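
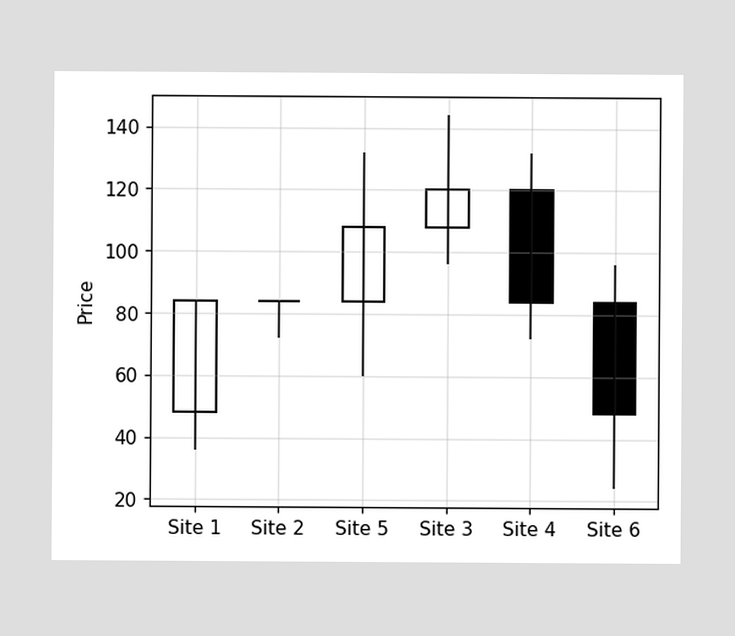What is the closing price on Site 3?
The Site 3 candle closes at 120.

120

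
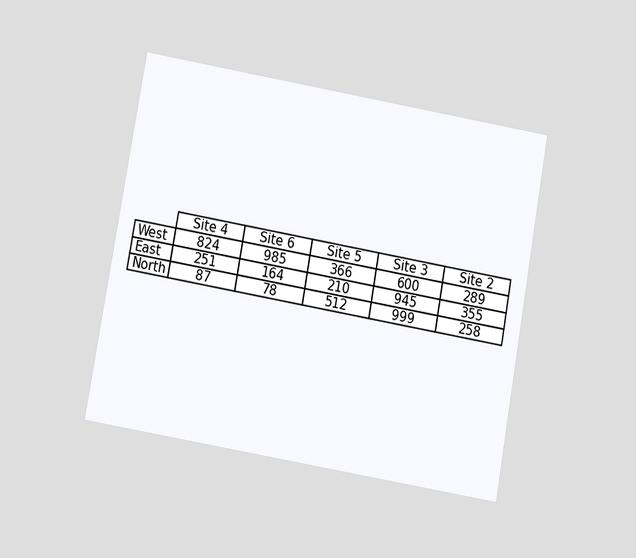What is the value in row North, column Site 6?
The chart is tilted about 10° clockwise and viewed slightly from below. The (North, Site 6) cell reads 78.

78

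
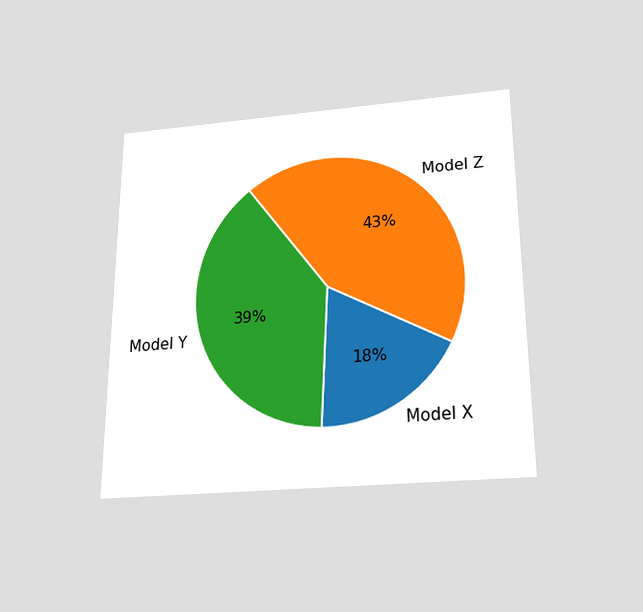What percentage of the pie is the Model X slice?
18%

The chart is viewed slightly from below. The Model X slice takes up 18% of the pie.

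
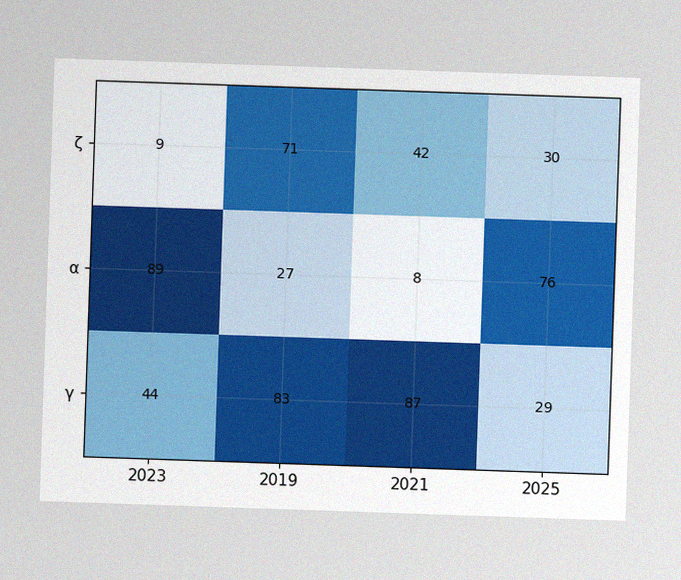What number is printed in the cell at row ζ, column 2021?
42

The image has some photo noise and uneven lighting. The (ζ, 2021) cell reads 42.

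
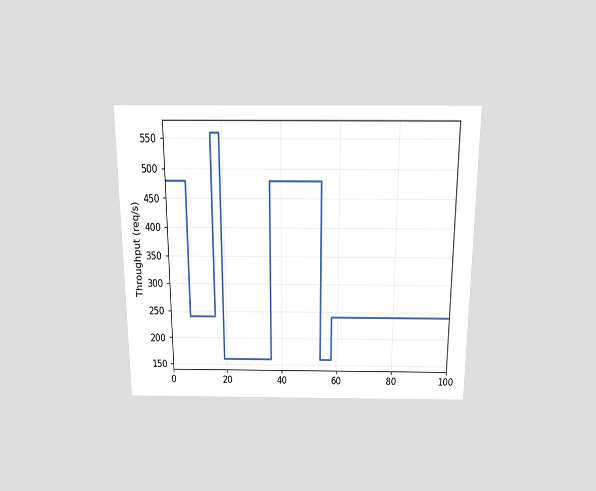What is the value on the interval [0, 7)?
The chart is viewed slightly from above. On [0, 7) the step sits at 480req/s.

480req/s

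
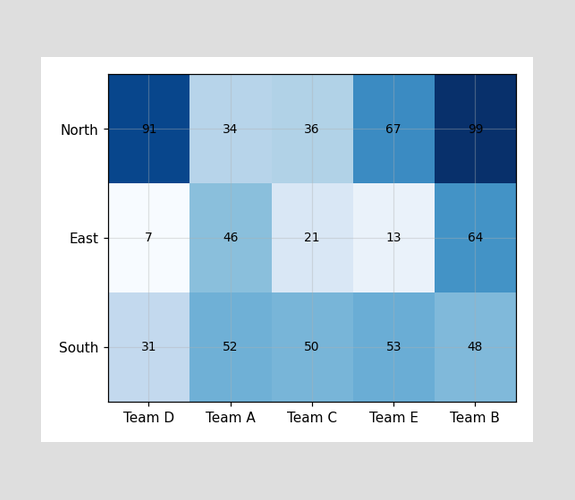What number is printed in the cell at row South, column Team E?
The (South, Team E) cell reads 53.

53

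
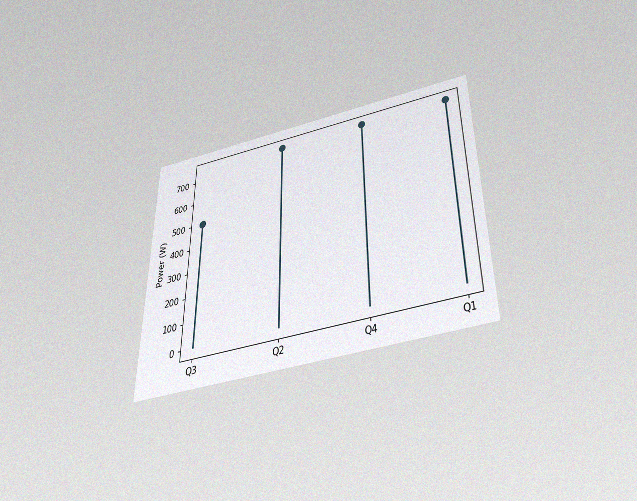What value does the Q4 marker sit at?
The chart is viewed slightly from below, with some photo noise. The Q4 marker sits at 750W.

750W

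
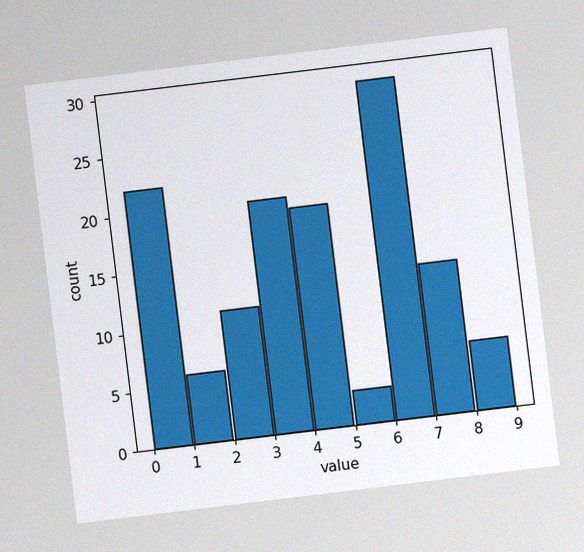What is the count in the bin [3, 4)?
The chart is tilted about 7° counter-clockwise, with some photo noise. The [3, 4) bin has height 20.

20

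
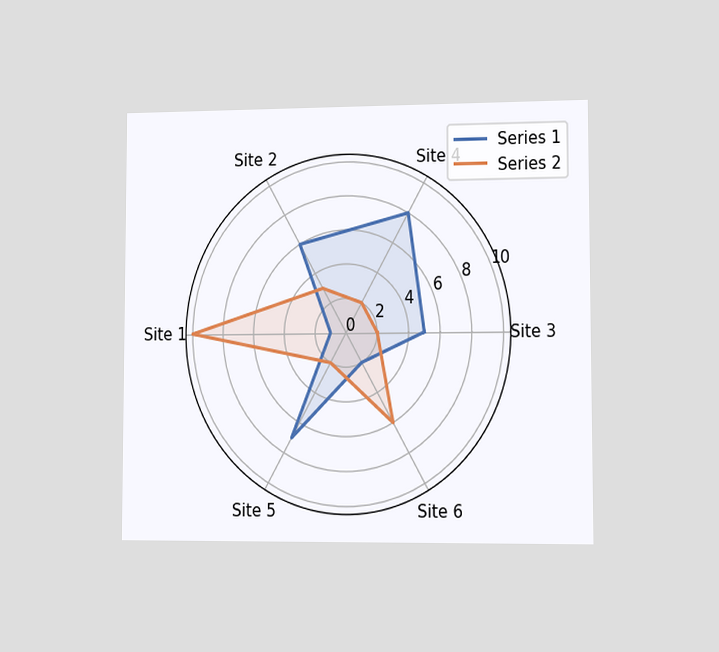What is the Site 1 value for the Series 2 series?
The chart is viewed slightly from the right. On the Site 1 axis, Series 2 reaches 10.

10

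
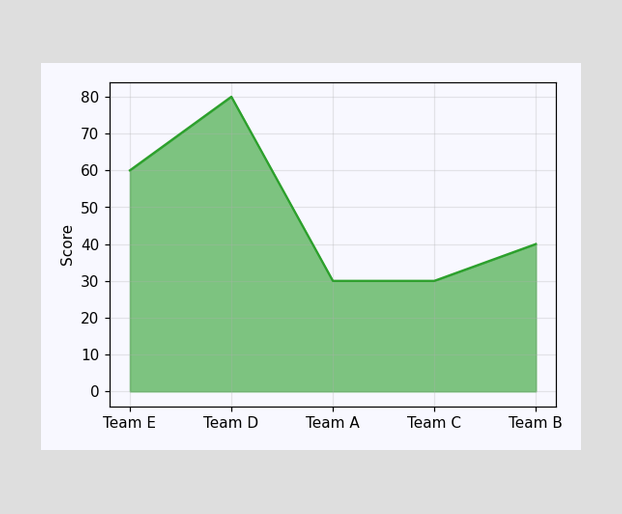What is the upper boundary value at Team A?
At Team A the upper boundary is at 30.

30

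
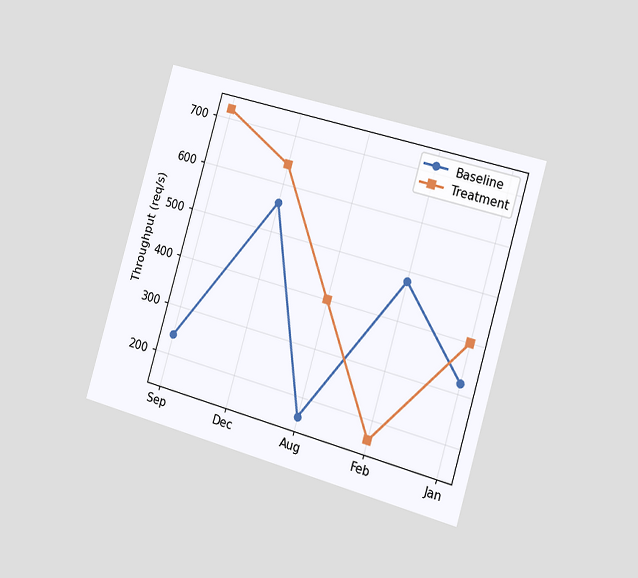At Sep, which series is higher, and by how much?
The chart is tilted about 16° clockwise and viewed slightly from the right. At Sep, Treatment sits above the other line by 480req/s.

Treatment, by 480req/s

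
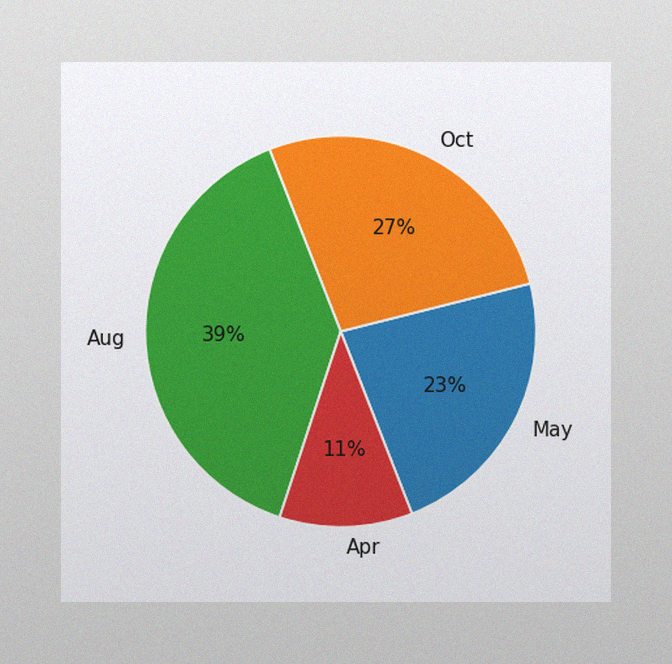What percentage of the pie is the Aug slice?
39%

The image has some photo noise and uneven lighting. The Aug slice takes up 39% of the pie.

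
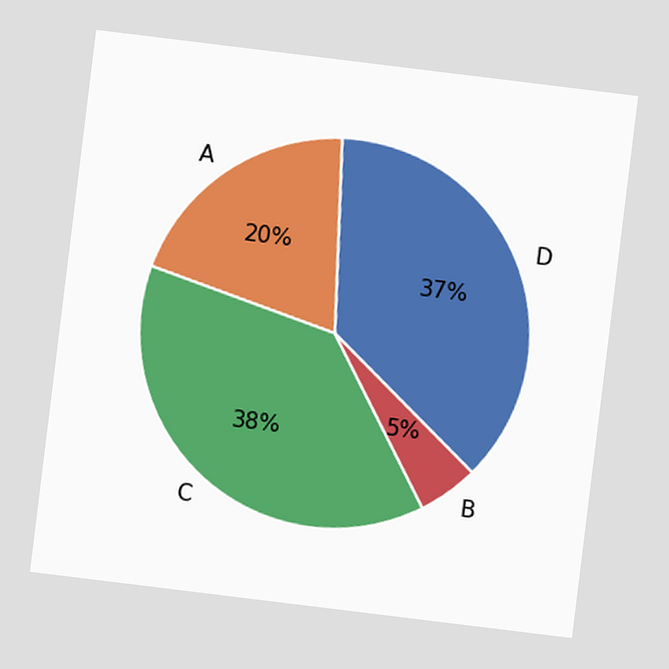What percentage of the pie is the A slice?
The chart is tilted about 7° clockwise. The A slice takes up 20% of the pie.

20%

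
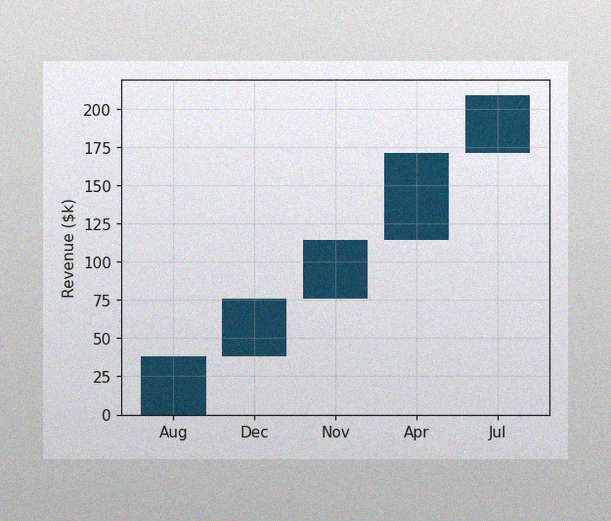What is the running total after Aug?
$38k

The image has some photo noise and uneven lighting. After Aug the running total reaches $38k.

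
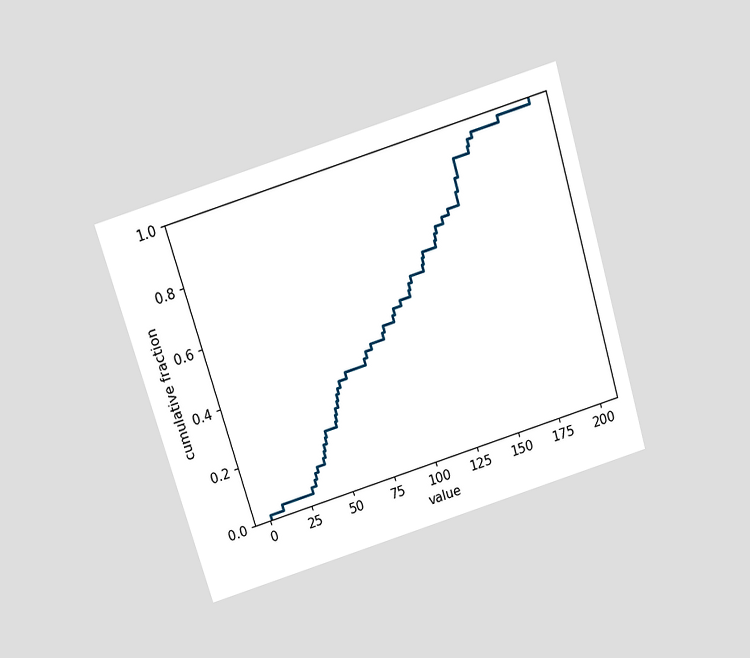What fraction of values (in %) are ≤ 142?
The chart is tilted about 17° counter-clockwise and viewed slightly from above. At x=142 the ECDF step is at 76%.

76%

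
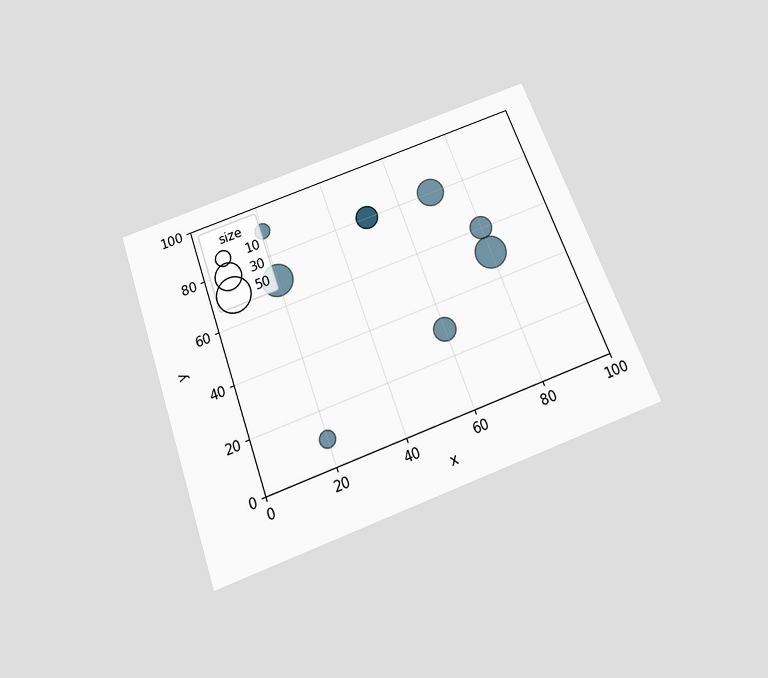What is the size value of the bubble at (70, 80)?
30

The chart is tilted about 20° counter-clockwise and viewed slightly from below. Matching the bubble at (70, 80) against the size legend gives 30.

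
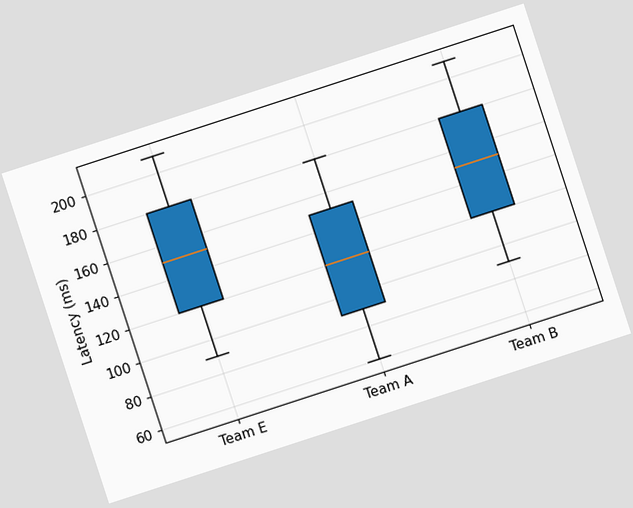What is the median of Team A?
The chart is tilted about 18° counter-clockwise. The median line in the Team A box sits at 120ms.

120ms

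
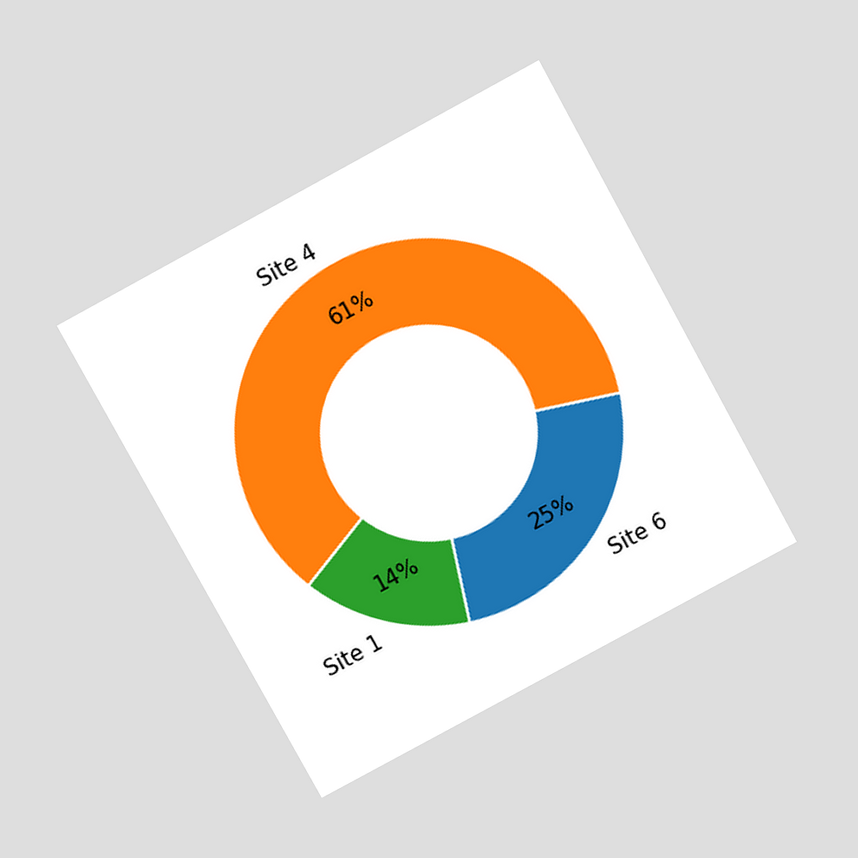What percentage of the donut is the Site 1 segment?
14%

The chart is tilted about 29° counter-clockwise and viewed slightly from above. The Site 1 segment takes up 14% of the ring.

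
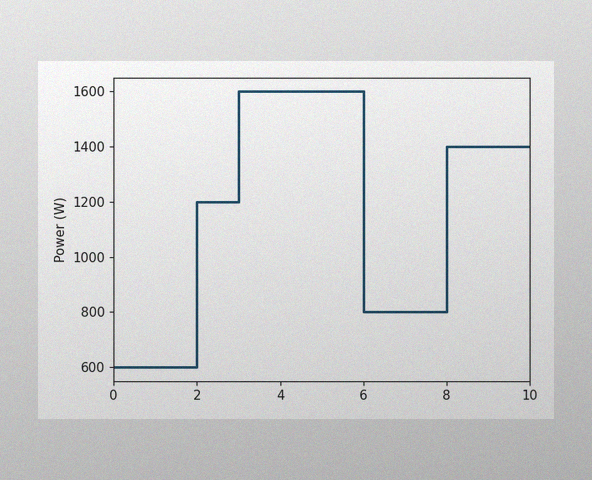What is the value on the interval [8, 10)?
The image has some photo noise and uneven lighting. On [8, 10) the step sits at 1400W.

1400W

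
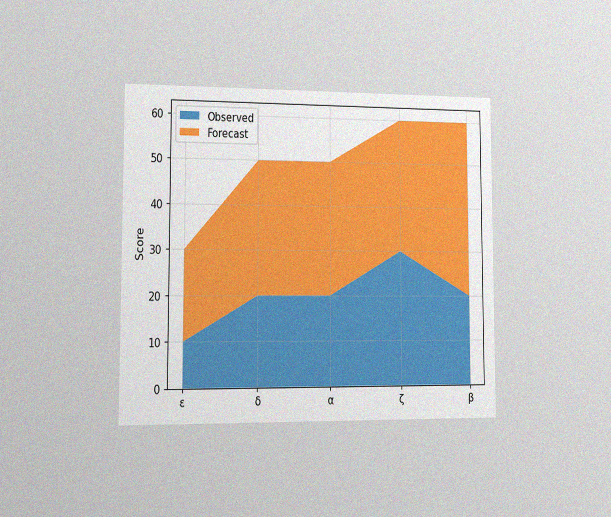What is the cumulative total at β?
The chart is viewed slightly from the left, with some photo noise. The stacked total at β reaches 60.

60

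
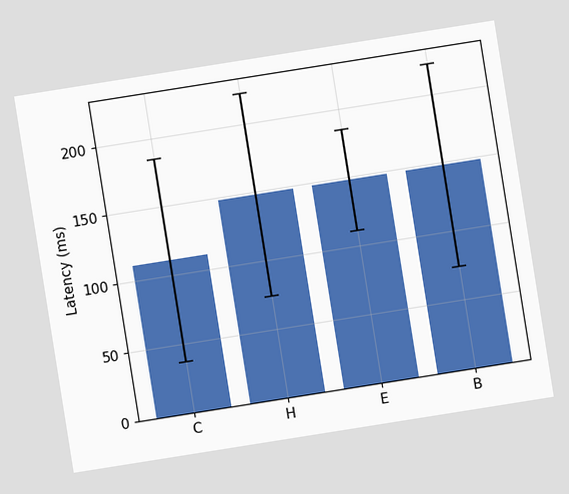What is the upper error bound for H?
The chart is tilted about 9° counter-clockwise. The H bar's upper whisker reaches 222ms.

222ms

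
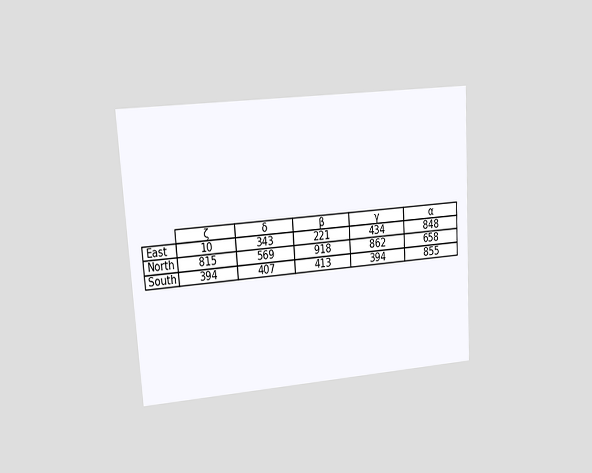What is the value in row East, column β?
221

The chart is tilted about 4° counter-clockwise and viewed at a slight angle. The (East, β) cell reads 221.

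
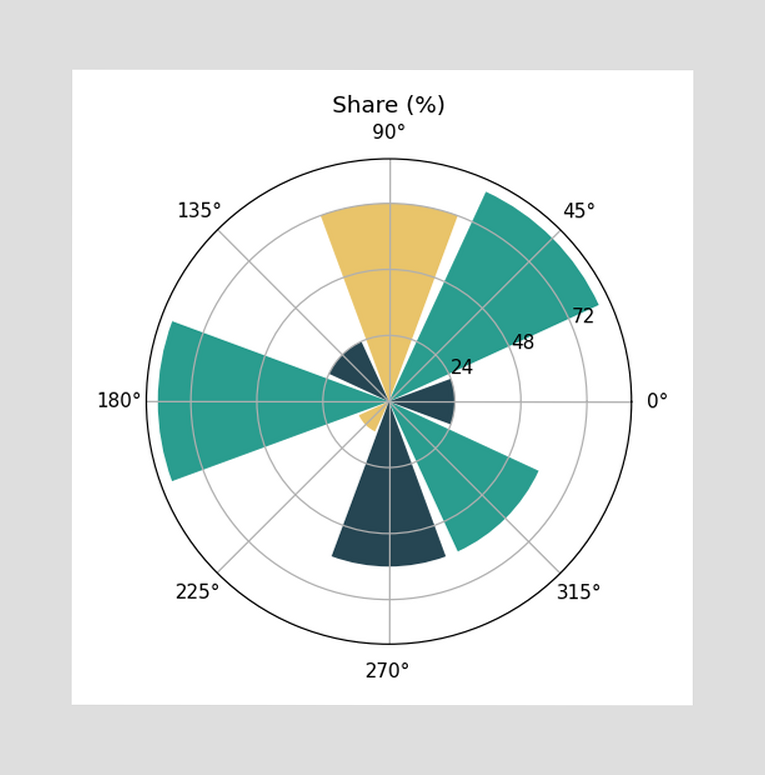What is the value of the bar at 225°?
The bar at 225° reaches 12% on the radial axis.

12%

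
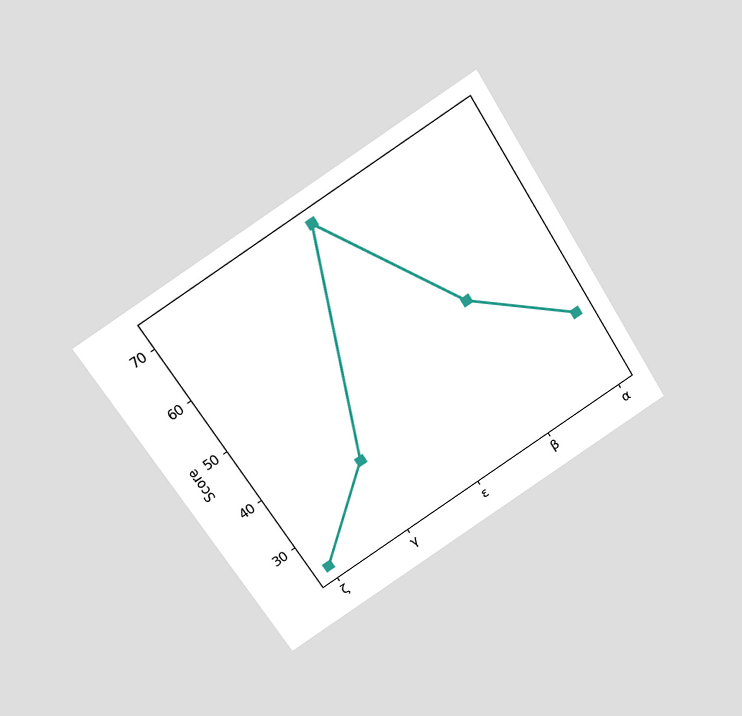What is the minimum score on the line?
24

The chart is tilted about 32° counter-clockwise and viewed slightly from above. The lowest point is at ζ, and reading across to the y-axis gives 24.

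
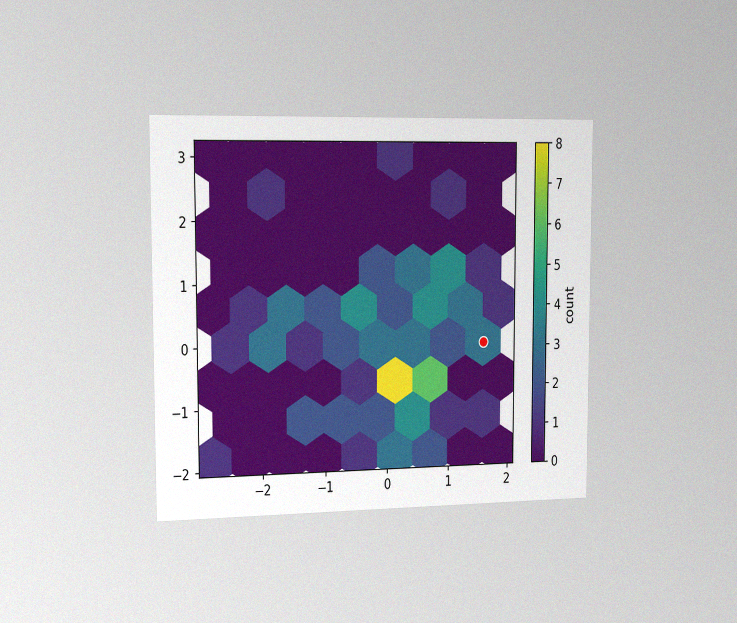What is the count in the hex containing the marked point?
3

The chart is viewed slightly from the left, with some photo noise. The marked hex reads 3 on the colorbar.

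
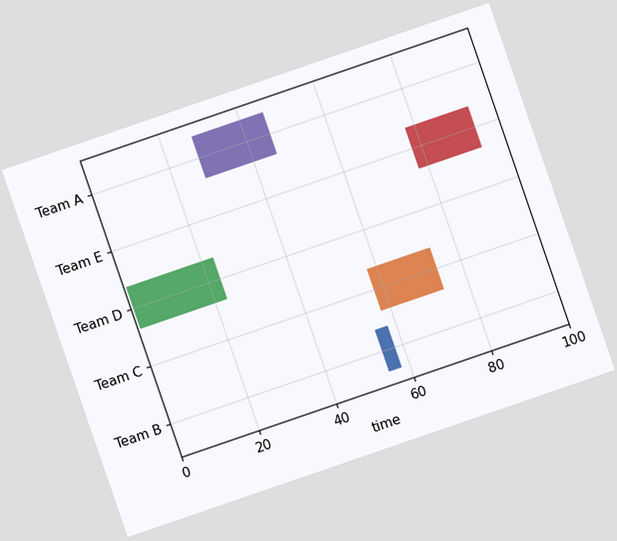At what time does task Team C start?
58

The chart is tilted about 19° counter-clockwise. The Team C bar begins at t=58.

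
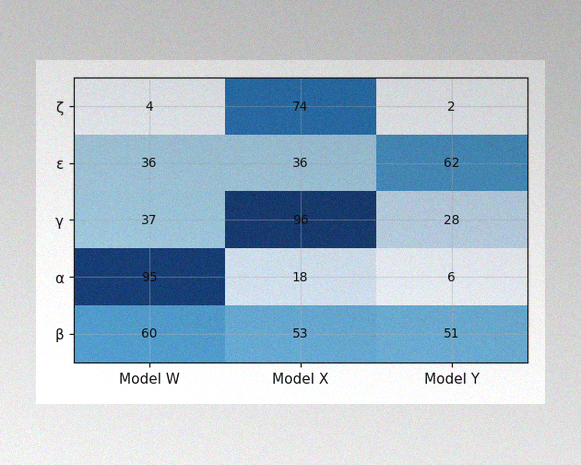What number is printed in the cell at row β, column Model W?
60

The image has some photo noise and uneven lighting. The (β, Model W) cell reads 60.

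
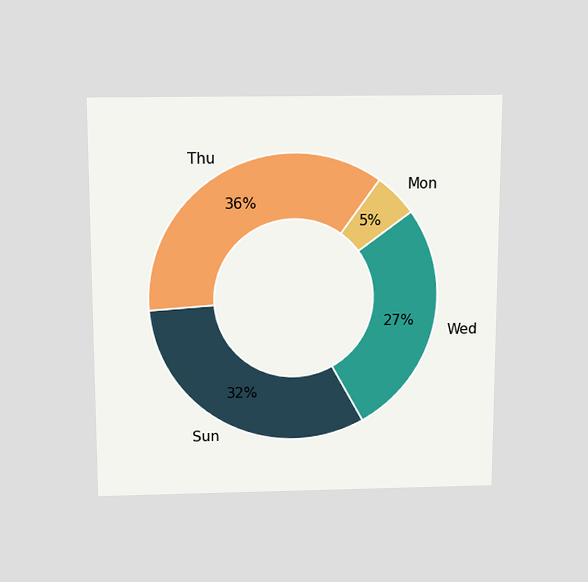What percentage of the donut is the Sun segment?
32%

The chart is viewed slightly from above. The Sun segment takes up 32% of the ring.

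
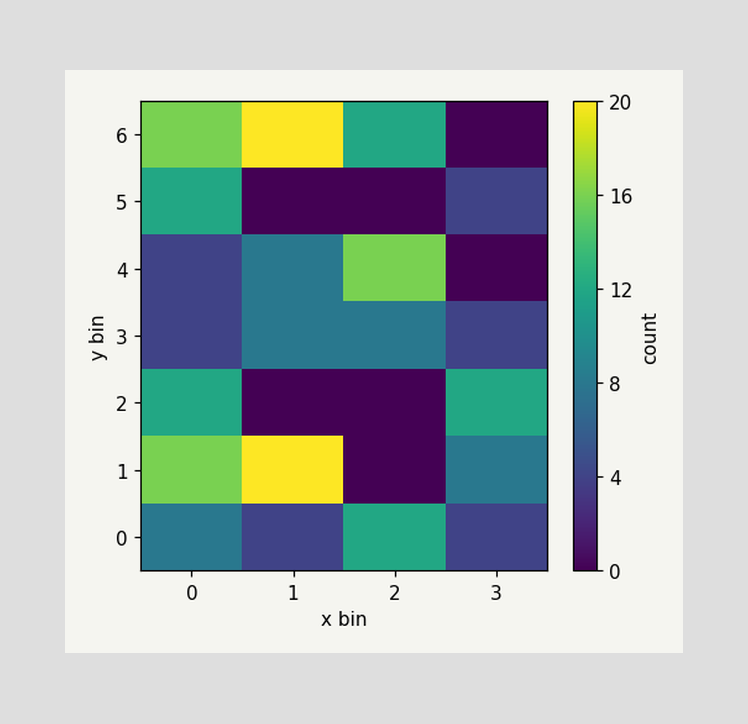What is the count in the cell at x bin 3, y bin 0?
Matching the cell (3, 0) against the colorbar gives 4.

4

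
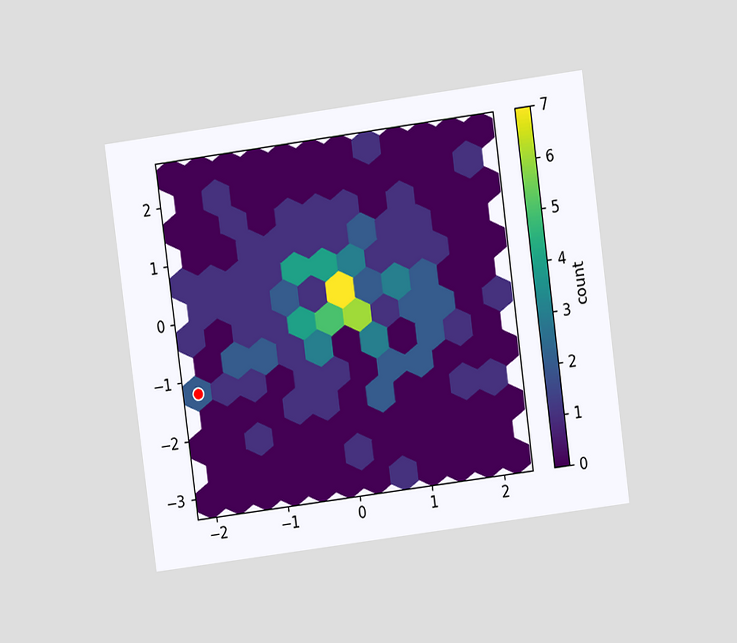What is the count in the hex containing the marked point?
The chart is tilted about 8° counter-clockwise and viewed at a slight angle. The marked hex reads 2 on the colorbar.

2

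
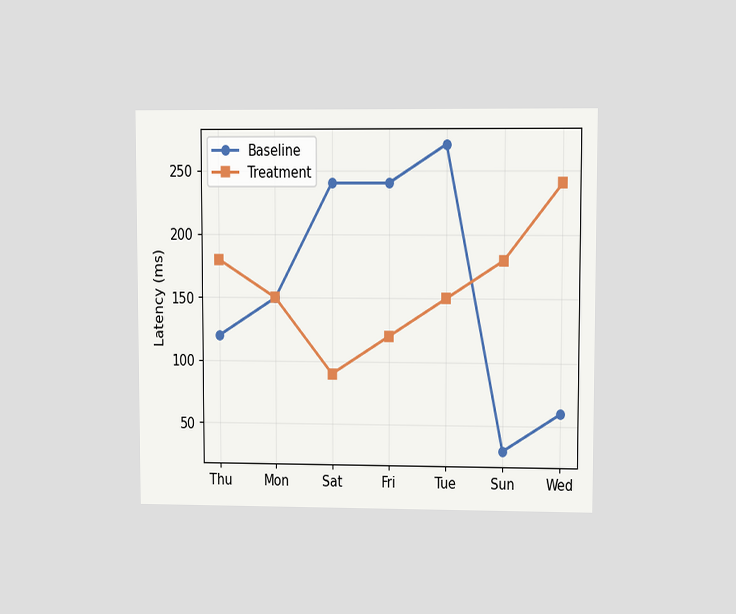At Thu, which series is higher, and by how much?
The chart is viewed at a slight angle. At Thu, Treatment sits above the other line by 60ms.

Treatment, by 60ms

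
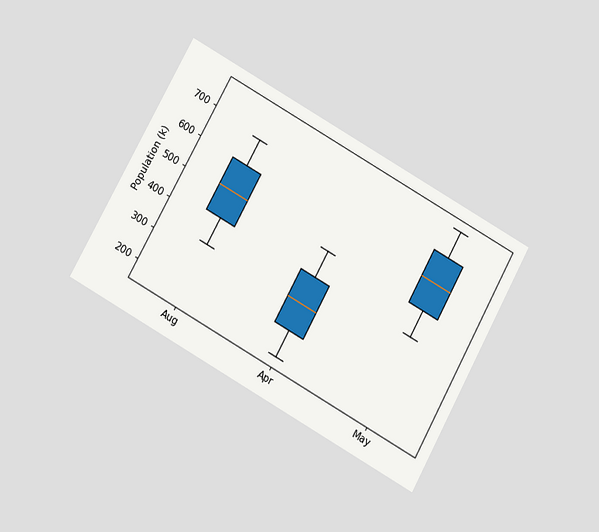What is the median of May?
The chart is tilted about 29° clockwise and viewed slightly from below. The median line in the May box sits at 595k.

595k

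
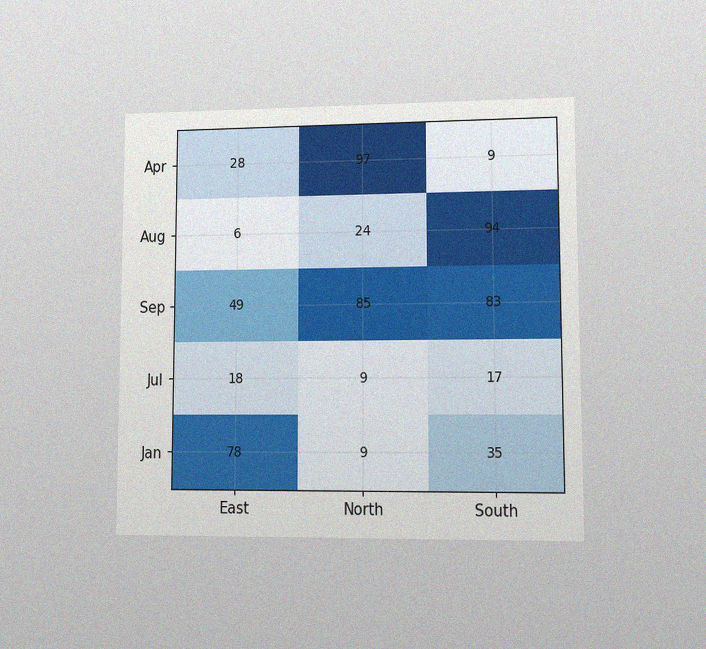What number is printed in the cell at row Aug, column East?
The chart is viewed at a slight angle, with some photo noise. The (Aug, East) cell reads 6.

6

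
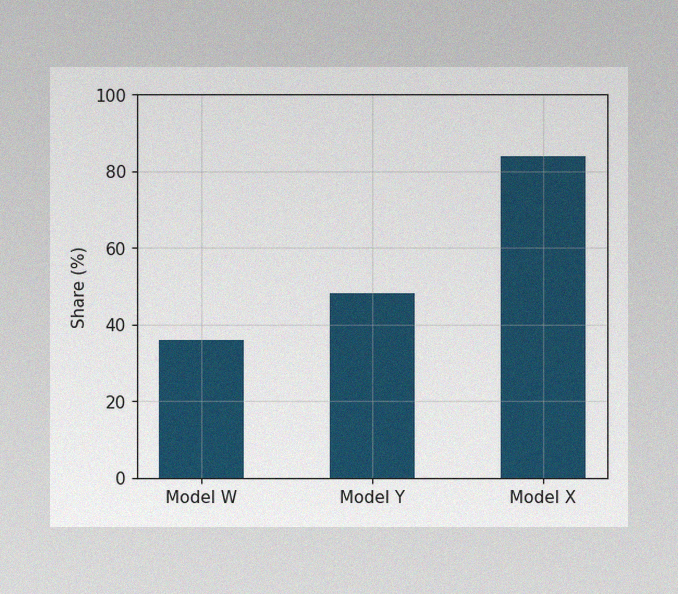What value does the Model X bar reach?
84%

The image has some photo noise and uneven lighting. Reading along the chart's y-axis, the Model X bar reaches 84%.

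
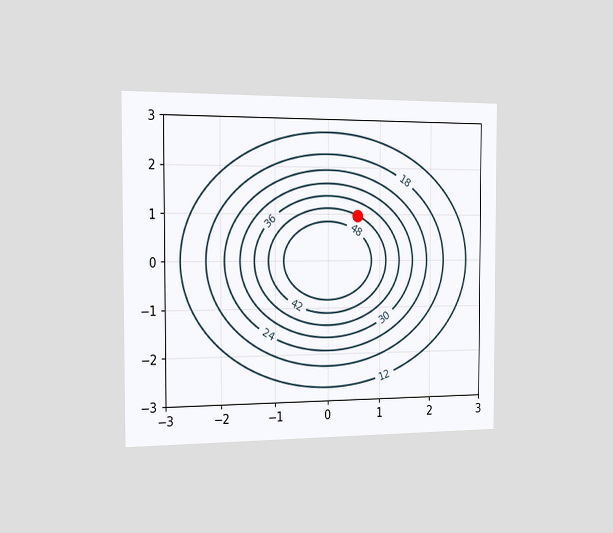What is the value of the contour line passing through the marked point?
The chart is viewed slightly from the left. The marked point sits on the contour labelled 42.

42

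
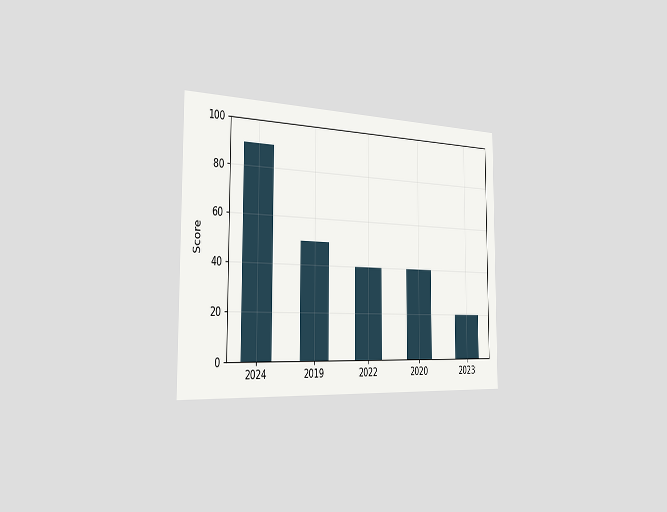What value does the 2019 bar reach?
The chart is viewed slightly from the left. Reading along the chart's y-axis, the 2019 bar reaches 50.

50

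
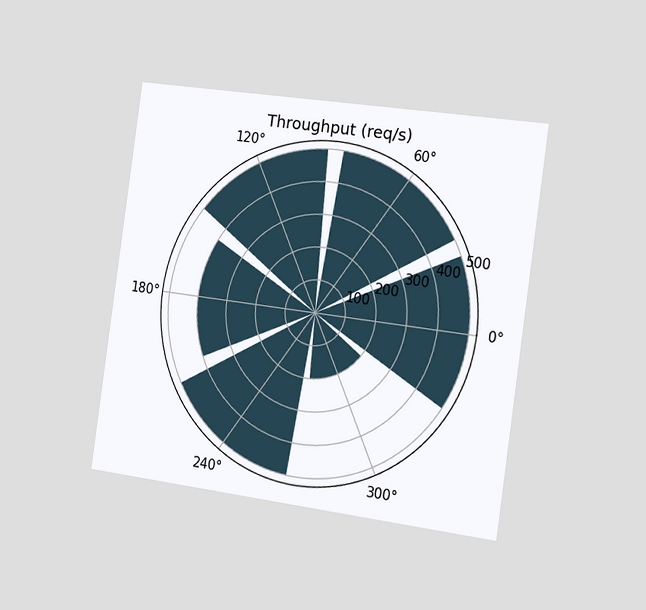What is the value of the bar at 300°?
The chart is tilted about 8° clockwise and viewed slightly from the right. The bar at 300° reaches 200req/s on the radial axis.

200req/s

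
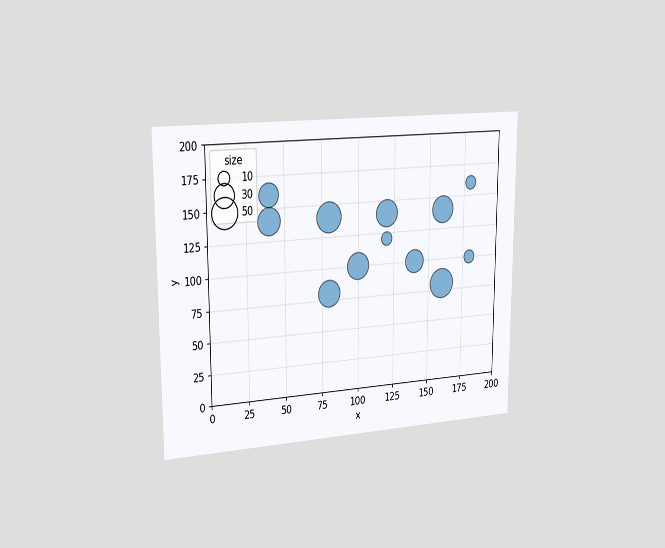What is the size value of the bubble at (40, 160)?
30

The chart is viewed slightly from the left. Matching the bubble at (40, 160) against the size legend gives 30.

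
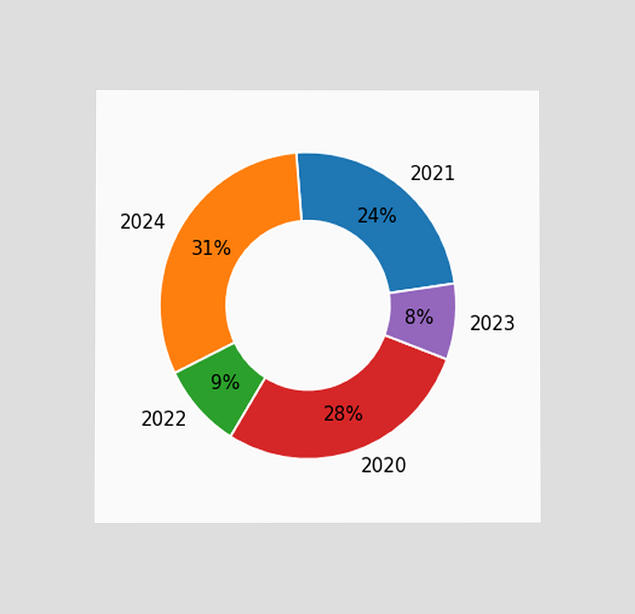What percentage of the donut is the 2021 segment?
24%

The chart is viewed at a slight angle. The 2021 segment takes up 24% of the ring.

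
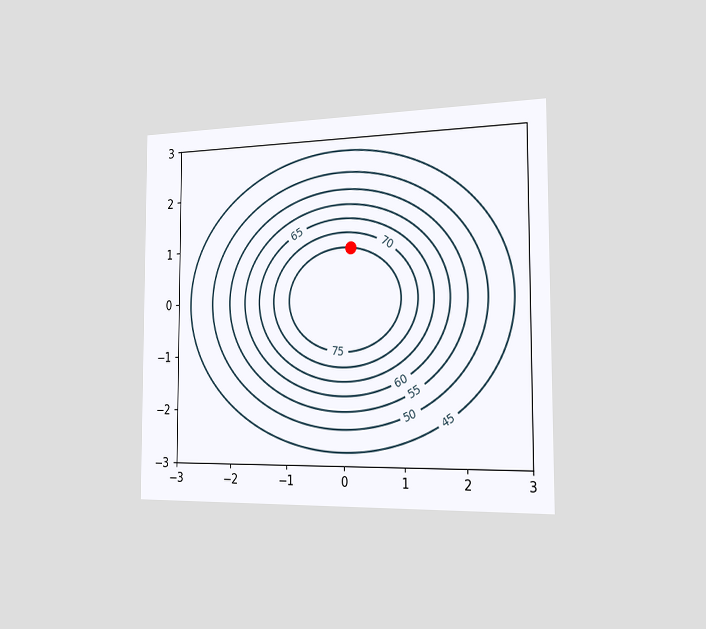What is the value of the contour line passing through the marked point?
The chart is viewed slightly from the right. The marked point sits on the contour labelled 75.

75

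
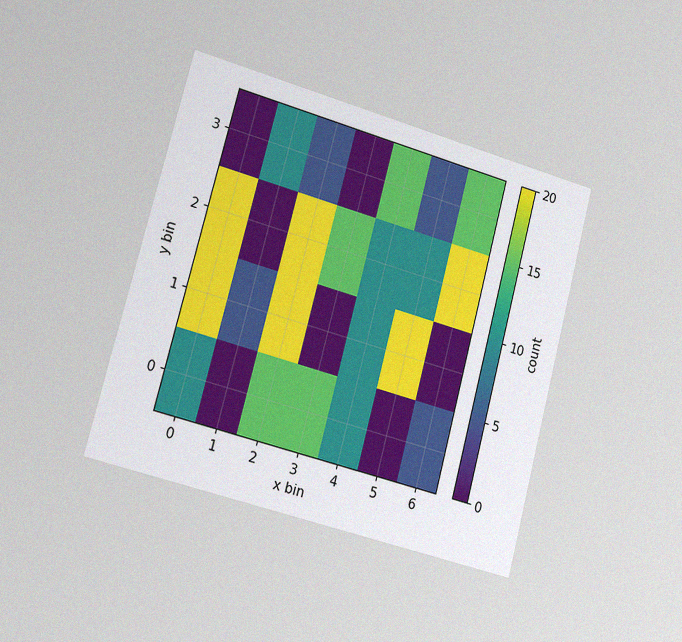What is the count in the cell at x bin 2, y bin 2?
20

The chart is tilted about 15° clockwise and viewed slightly from the left, with some photo noise. Matching the cell (2, 2) against the colorbar gives 20.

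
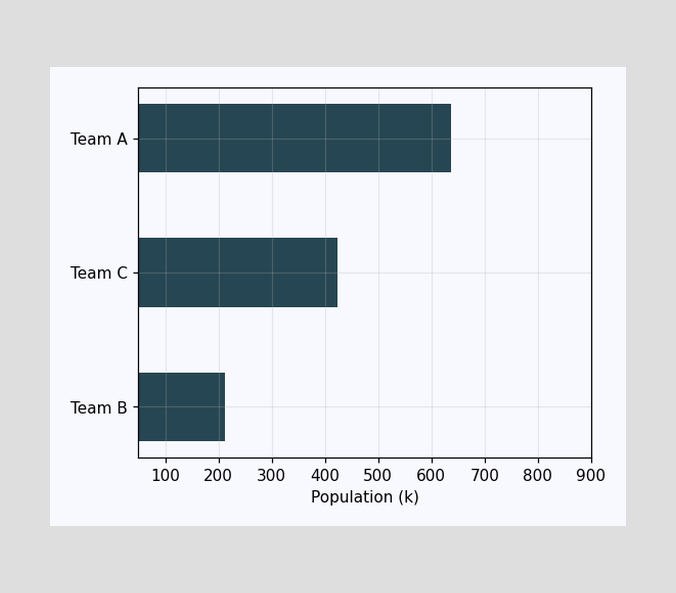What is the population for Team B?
212k

Reading along the chart's x-axis, the Team B bar reaches 212k.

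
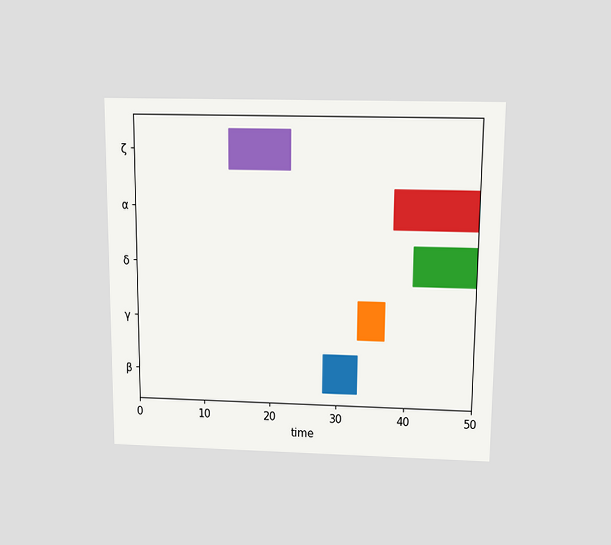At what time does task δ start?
The chart is viewed slightly from above. The δ bar begins at t=41.

41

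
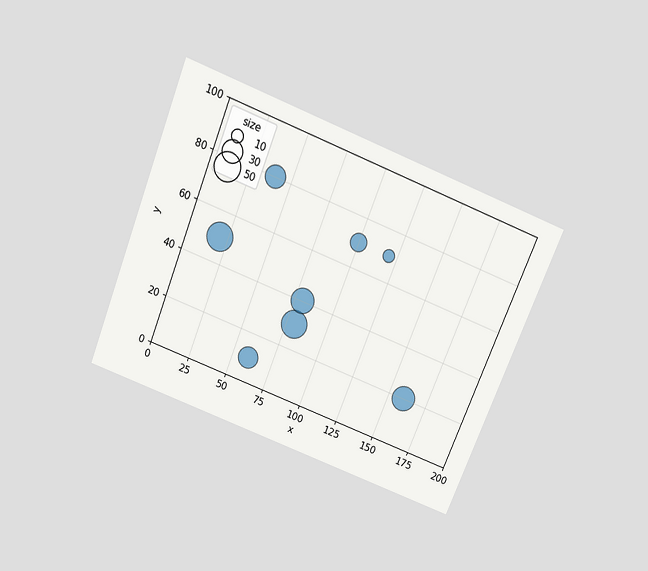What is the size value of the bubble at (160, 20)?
The chart is tilted about 22° clockwise and viewed slightly from above. Matching the bubble at (160, 20) against the size legend gives 40.

40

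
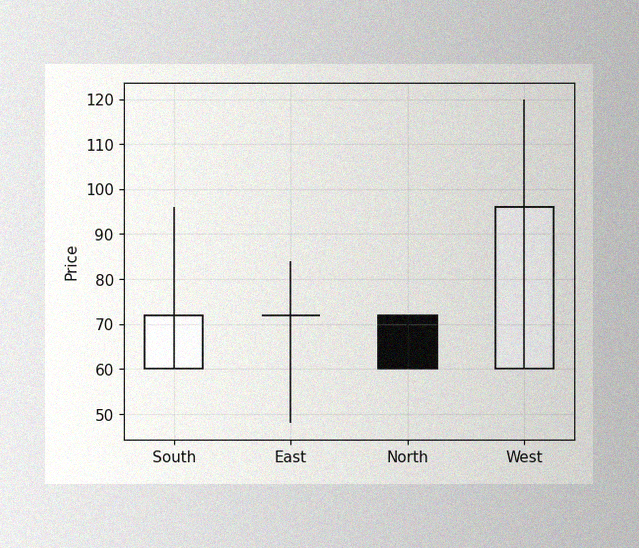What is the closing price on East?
The image has some photo noise and uneven lighting. The East candle closes at 72.

72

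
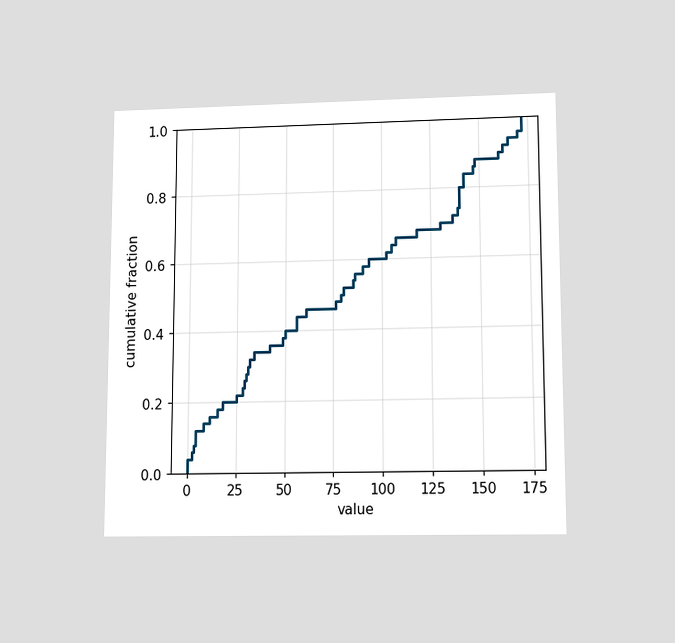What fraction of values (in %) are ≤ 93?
60%

The chart is viewed slightly from below. At x=93 the ECDF step is at 60%.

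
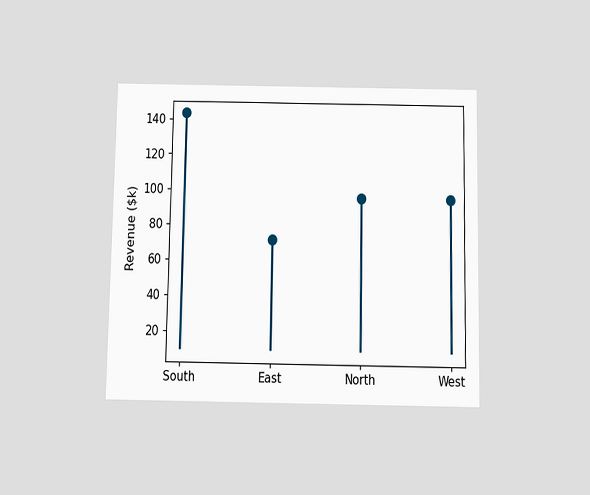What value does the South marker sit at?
$144k

The chart is viewed slightly from below. The South marker sits at $144k.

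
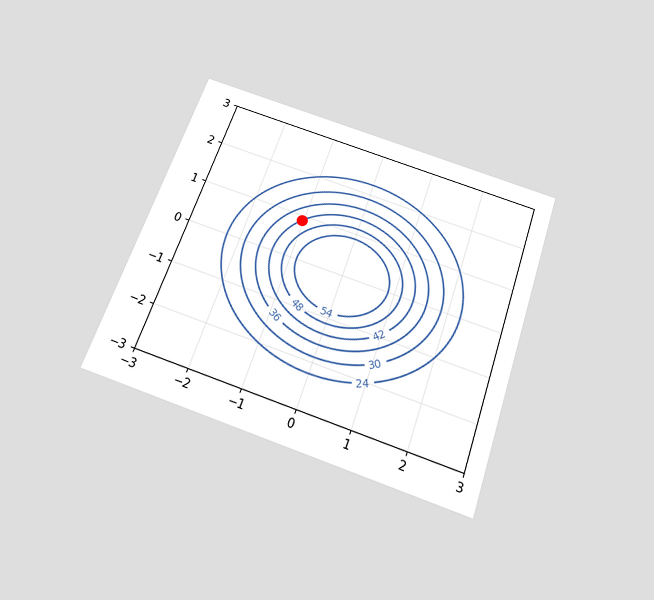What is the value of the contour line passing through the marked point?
The chart is tilted about 19° clockwise and viewed slightly from below. The marked point sits on the contour labelled 42.

42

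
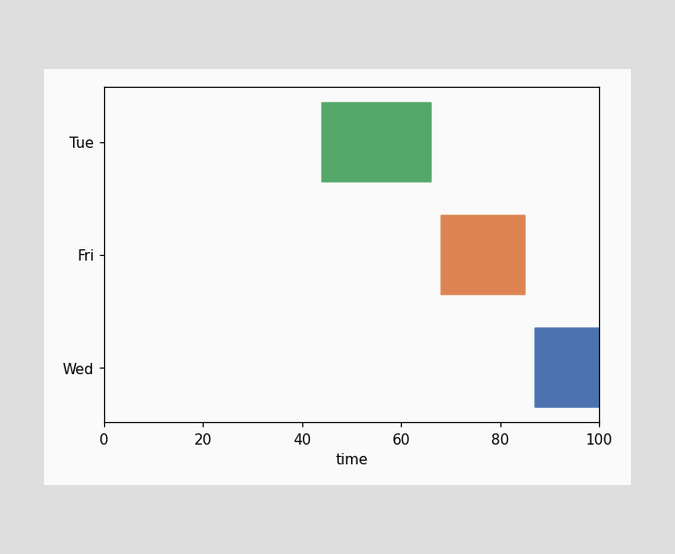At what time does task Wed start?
87

The Wed bar begins at t=87.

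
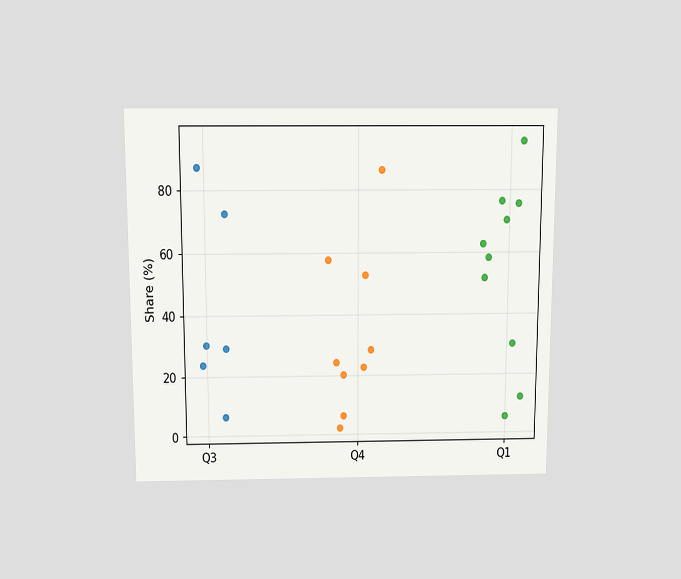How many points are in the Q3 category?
The chart is viewed slightly from above. Counting the markers in the Q3 column gives 6.

6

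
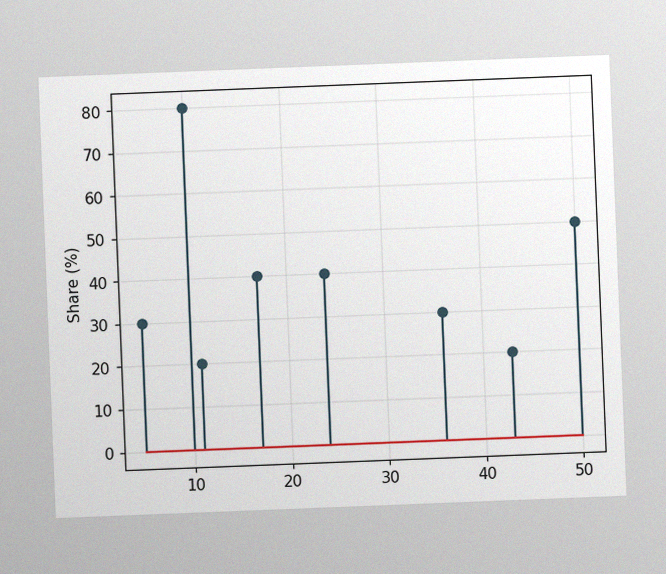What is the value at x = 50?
50%

The chart is tilted about 2° counter-clockwise, with some photo noise. The stem at x=50 reaches 50%.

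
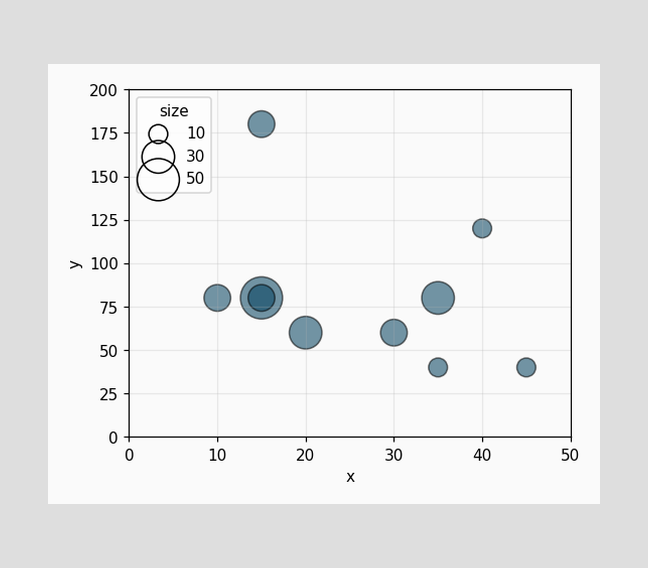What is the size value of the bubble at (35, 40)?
Matching the bubble at (35, 40) against the size legend gives 10.

10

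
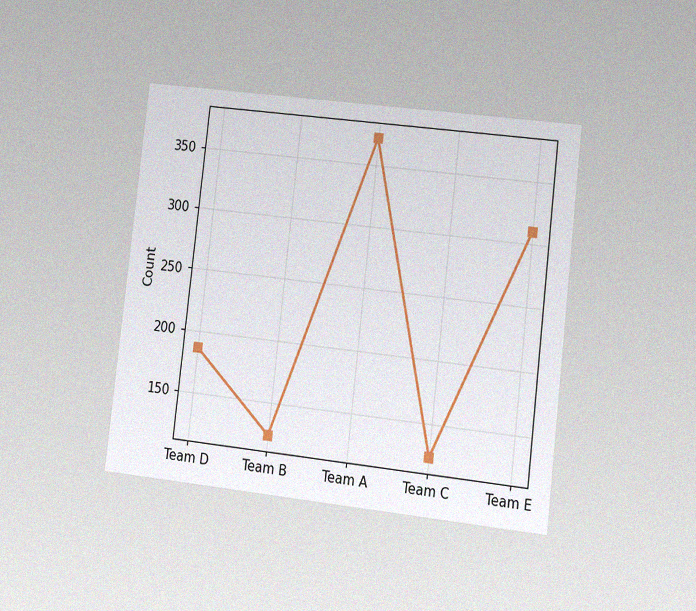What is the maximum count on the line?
The chart is tilted about 7° clockwise and viewed at a slight angle, with some photo noise. The highest point is at Team A, and reading across to the y-axis gives 372.

372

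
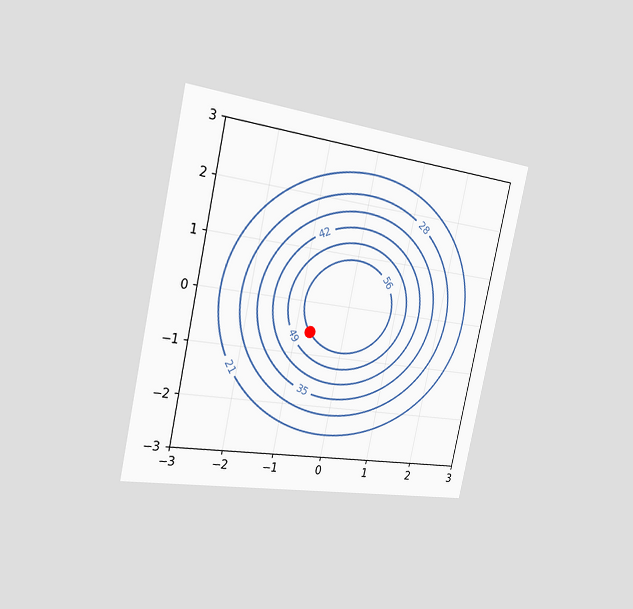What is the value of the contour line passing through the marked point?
The chart is tilted about 12° clockwise and viewed slightly from the left. The marked point sits on the contour labelled 56.

56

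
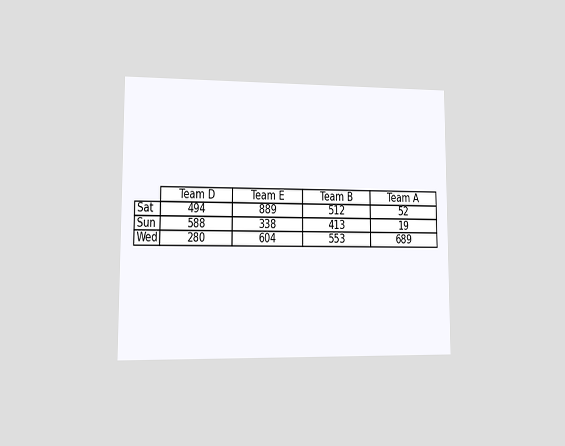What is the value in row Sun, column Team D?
The chart is viewed at a slight angle. The (Sun, Team D) cell reads 588.

588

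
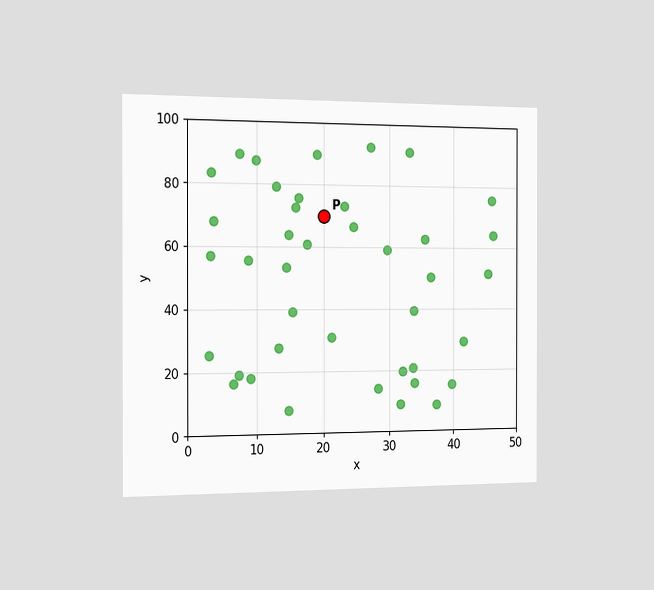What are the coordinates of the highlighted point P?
(20, 70)

The chart is viewed slightly from the left. Following the gridlines from P to each axis, P sits at (20, 70).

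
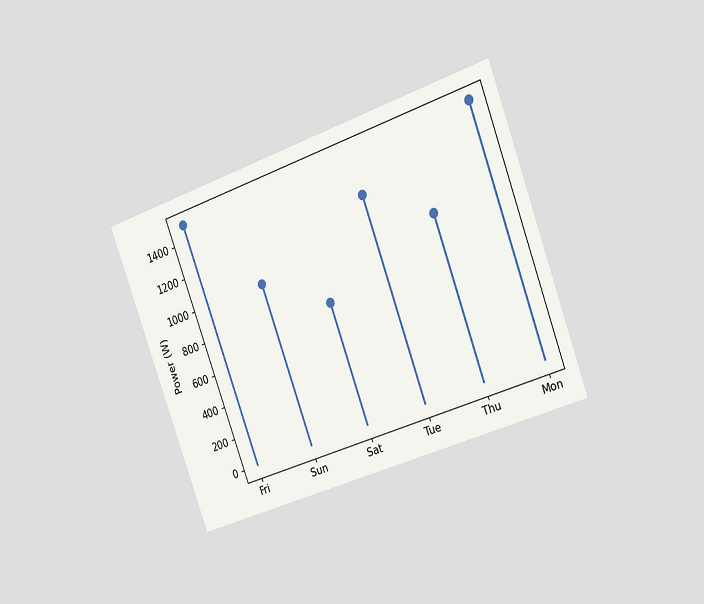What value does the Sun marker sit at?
1000W

The chart is tilted about 20° counter-clockwise and viewed slightly from the right. The Sun marker sits at 1000W.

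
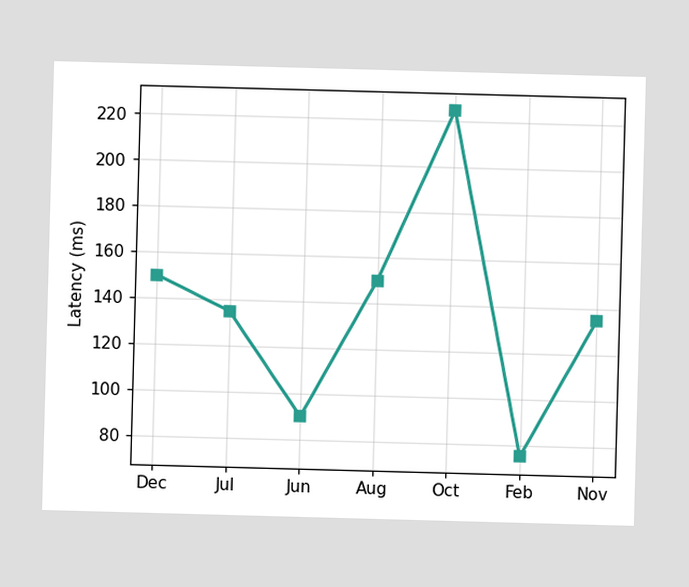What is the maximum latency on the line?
The highest point is at Oct, and reading across to the y-axis gives 225ms.

225ms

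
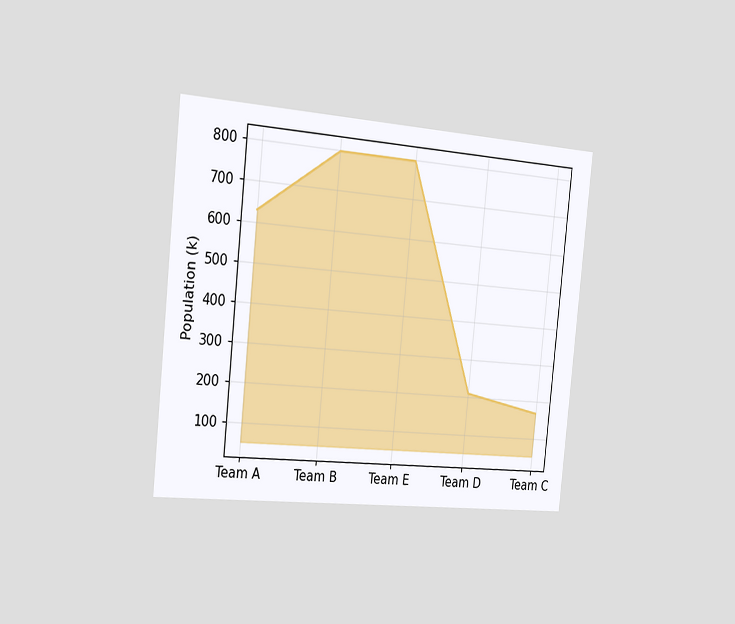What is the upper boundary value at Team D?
210k

The chart is tilted about 6° clockwise and viewed slightly from the left. At Team D the upper boundary is at 210k.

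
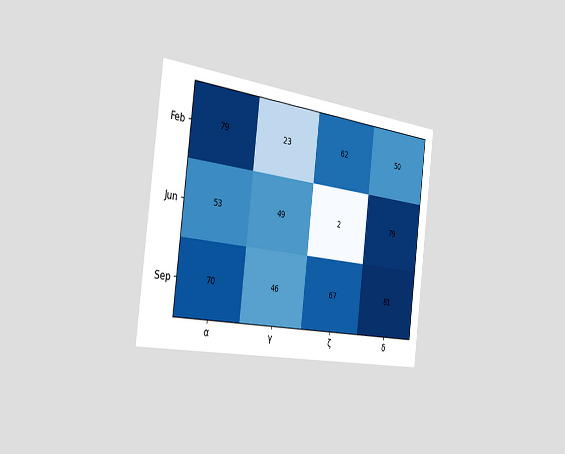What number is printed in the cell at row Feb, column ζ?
The chart is tilted about 7° clockwise and viewed slightly from the left. The (Feb, ζ) cell reads 62.

62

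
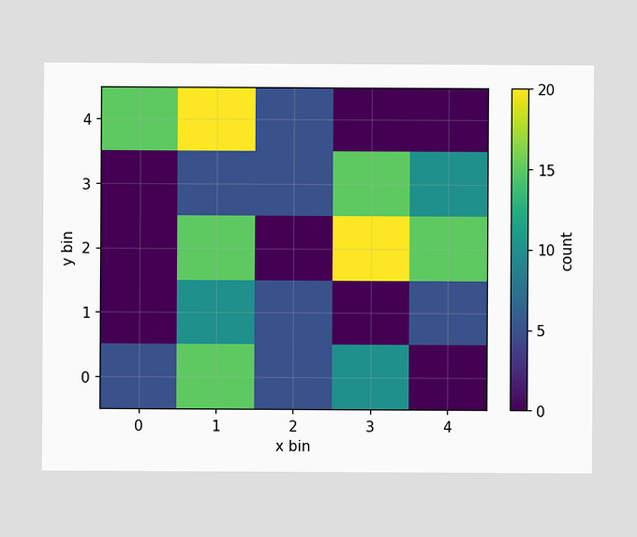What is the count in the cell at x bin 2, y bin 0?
5

Matching the cell (2, 0) against the colorbar gives 5.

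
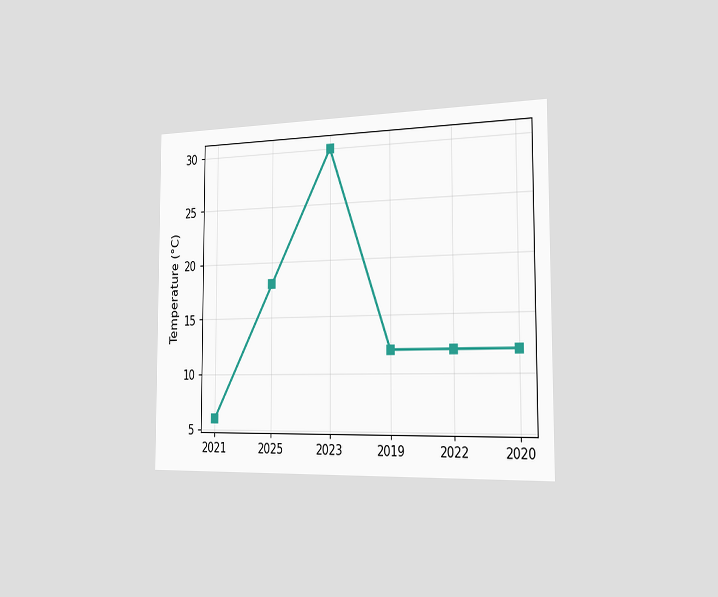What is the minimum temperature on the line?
6°C

The chart is viewed slightly from the right. The lowest point is at 2021, and reading across to the y-axis gives 6°C.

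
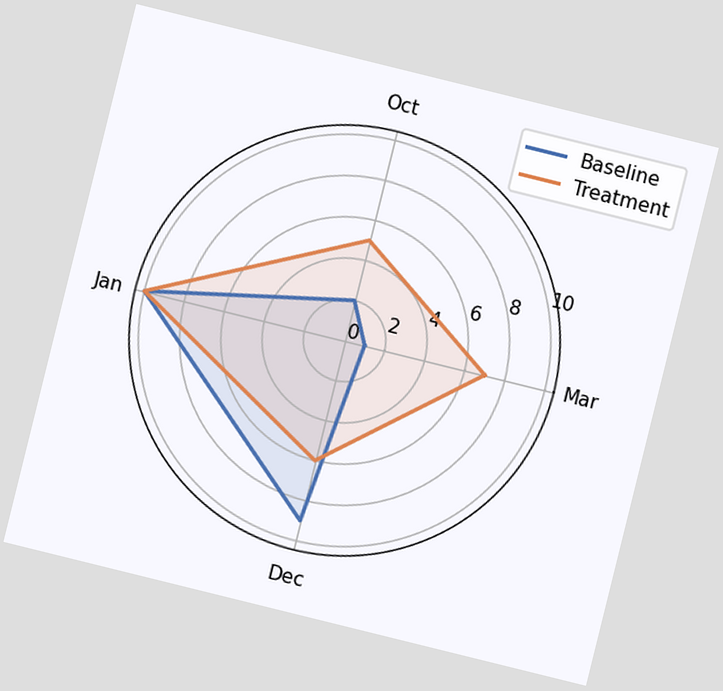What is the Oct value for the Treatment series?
The chart is tilted about 14° clockwise. On the Oct axis, Treatment reaches 5.

5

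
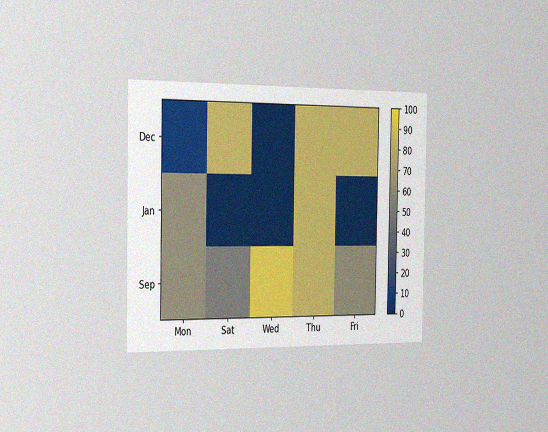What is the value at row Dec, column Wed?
The chart is viewed slightly from the left, with some photo noise. Matching cell (Dec, Wed) against the colorbar gives 0.

0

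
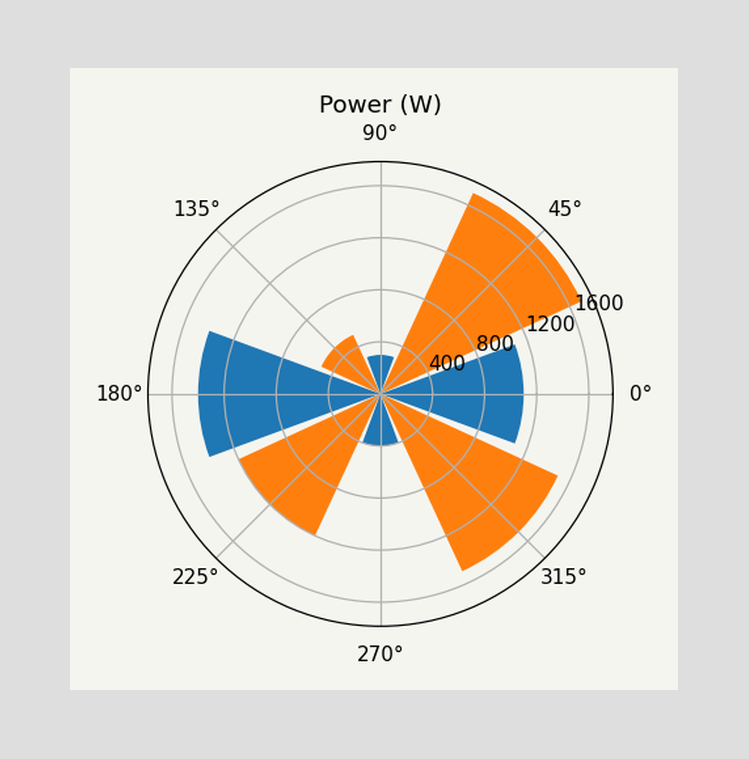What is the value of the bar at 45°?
1700W

The bar at 45° reaches 1700W on the radial axis.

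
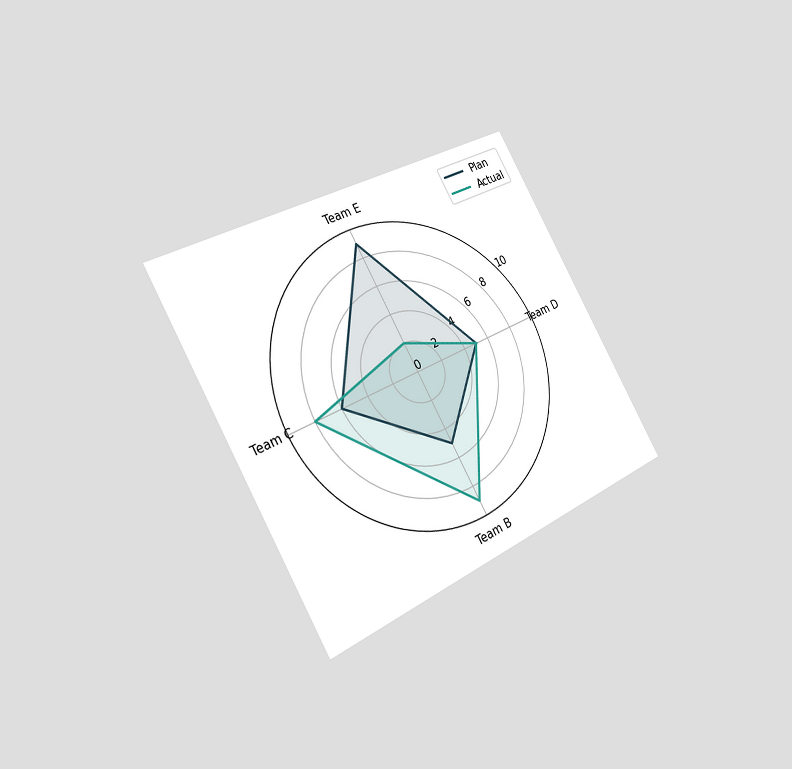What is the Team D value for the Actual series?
5

The chart is tilted about 30° counter-clockwise and viewed slightly from the left. On the Team D axis, Actual reaches 5.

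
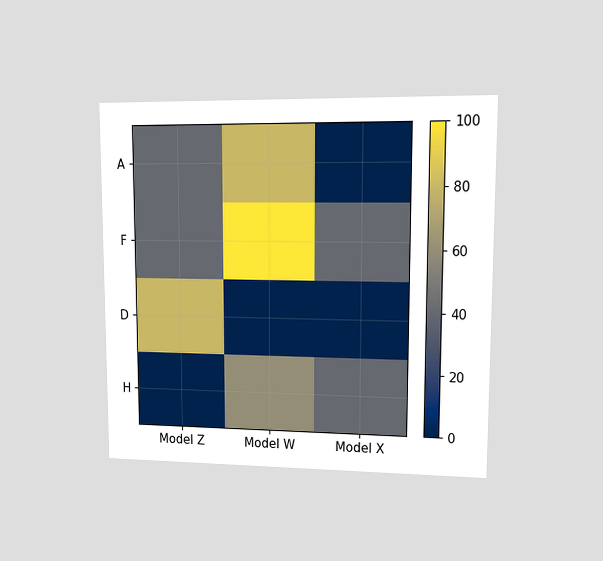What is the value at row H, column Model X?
The chart is viewed at a slight angle. Matching cell (H, Model X) against the colorbar gives 40.

40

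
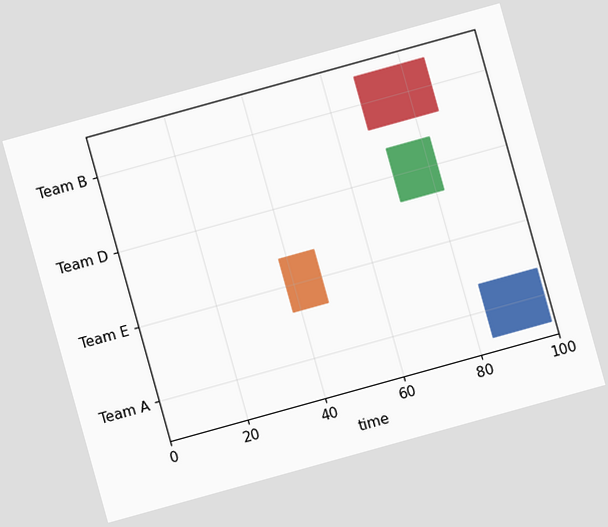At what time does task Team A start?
The chart is tilted about 16° counter-clockwise. The Team A bar begins at t=84.

84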